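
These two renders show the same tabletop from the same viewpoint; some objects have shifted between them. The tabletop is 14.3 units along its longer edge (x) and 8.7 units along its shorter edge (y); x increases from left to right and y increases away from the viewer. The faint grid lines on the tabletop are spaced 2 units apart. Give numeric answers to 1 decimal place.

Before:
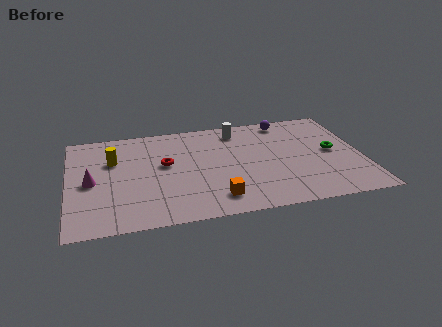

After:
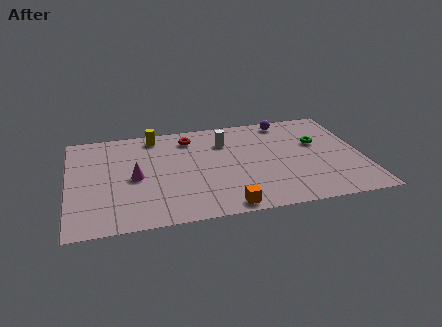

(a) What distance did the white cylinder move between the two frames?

1.1

The white cylinder moved from about (8.4, 7.3) to (7.7, 6.4), a distance of √(0.7² + 0.9²) ≈ 1.1.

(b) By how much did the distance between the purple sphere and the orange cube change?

+0.5

They were about 7.2 units apart before and 7.7 after — 0.5 units further apart.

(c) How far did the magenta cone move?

2.1

From (1.1, 4.1) to (3.2, 4.1), the magenta cone covered √(2.1² + 0.0²) ≈ 2.1 units.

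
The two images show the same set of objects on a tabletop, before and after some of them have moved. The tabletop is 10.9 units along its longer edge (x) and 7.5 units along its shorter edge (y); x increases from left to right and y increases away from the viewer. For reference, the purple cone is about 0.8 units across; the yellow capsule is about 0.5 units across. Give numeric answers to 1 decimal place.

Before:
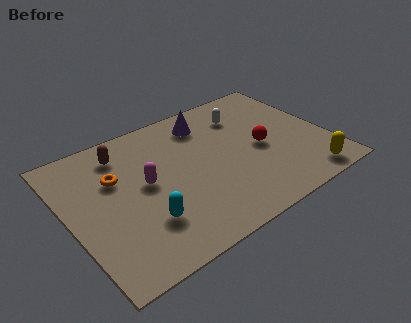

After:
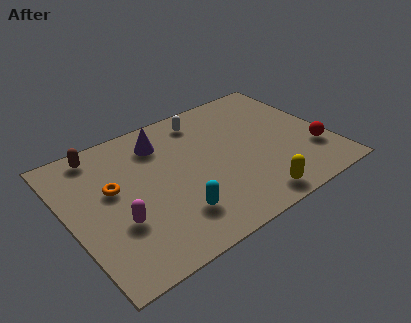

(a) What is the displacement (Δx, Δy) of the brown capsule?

(-0.9, 0.5)

The brown capsule was at about (2.6, 6.1) and moved to about (1.7, 6.6).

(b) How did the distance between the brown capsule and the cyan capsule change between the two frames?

+1.3

Before: roughly 4.0 units apart; after: 5.3. That's 1.3 units further apart.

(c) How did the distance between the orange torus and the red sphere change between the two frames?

+2.3

Before: roughly 6.2 units apart; after: 8.5. That's 2.3 units further apart.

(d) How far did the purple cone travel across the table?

2.0

From (6.2, 6.1) to (4.2, 5.9), the purple cone covered √(2.0² + 0.2²) ≈ 2.0 units.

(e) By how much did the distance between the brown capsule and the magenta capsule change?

+1.8

The distance was about 2.2 in the first image and 4.0 in the second, so they moved 1.8 units further apart.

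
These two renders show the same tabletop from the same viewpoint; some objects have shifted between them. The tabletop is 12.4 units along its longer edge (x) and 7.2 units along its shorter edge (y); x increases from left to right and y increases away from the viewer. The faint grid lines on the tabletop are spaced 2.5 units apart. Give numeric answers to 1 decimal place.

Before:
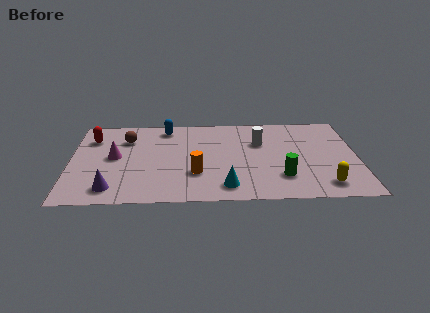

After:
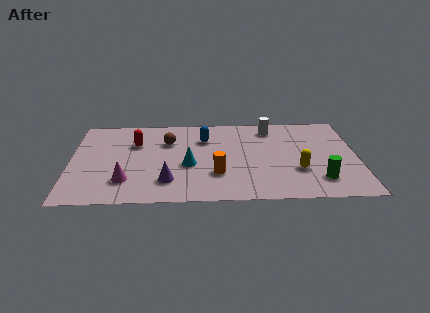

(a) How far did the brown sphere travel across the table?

1.8

The brown sphere was near (2.4, 5.3) before and (4.2, 5.0) after, so it travelled √(1.8² + 0.3²) ≈ 1.8 units.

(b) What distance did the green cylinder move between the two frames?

1.6

From (9.1, 1.9) to (10.7, 1.6), the green cylinder covered √(1.6² + 0.3²) ≈ 1.6 units.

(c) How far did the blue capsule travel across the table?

2.0

From (4.1, 6.2) to (5.8, 5.2), the blue capsule covered √(1.7² + 1.0²) ≈ 2.0 units.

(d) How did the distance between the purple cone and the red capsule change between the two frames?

-0.8

Before: roughly 4.3 units apart; after: 3.5. That's 0.8 units closer together.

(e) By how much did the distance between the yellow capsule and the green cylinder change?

-0.7

The distance was about 1.9 in the first image and 1.2 in the second, so they moved 0.7 units closer together.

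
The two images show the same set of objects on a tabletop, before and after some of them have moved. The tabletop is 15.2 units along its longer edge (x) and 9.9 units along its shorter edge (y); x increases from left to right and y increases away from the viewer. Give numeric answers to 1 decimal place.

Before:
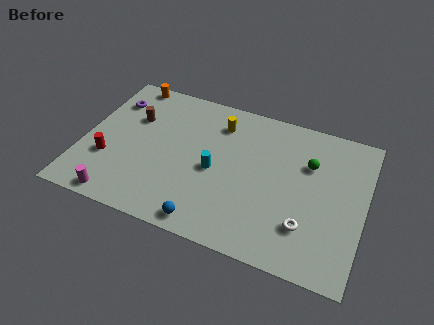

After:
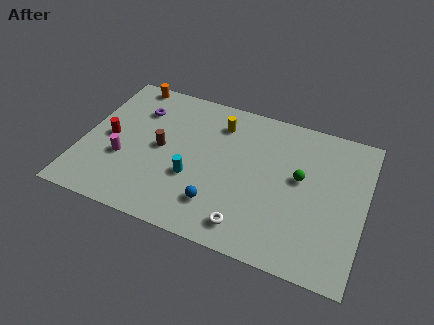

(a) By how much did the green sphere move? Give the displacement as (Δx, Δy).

(-0.4, -1.1)

The green sphere started near (12.1, 6.7) and ended near (11.7, 5.6).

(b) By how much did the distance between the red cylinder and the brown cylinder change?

-0.6

They were about 3.4 units apart before and 2.8 after — 0.6 units closer together.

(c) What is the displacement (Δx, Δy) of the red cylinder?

(-0.1, 1.5)

The red cylinder started near (1.5, 3.3) and ended near (1.4, 4.8).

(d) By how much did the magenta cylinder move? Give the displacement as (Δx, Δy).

(-0.1, 2.7)

The magenta cylinder was at about (2.4, 0.9) and moved to about (2.3, 3.6).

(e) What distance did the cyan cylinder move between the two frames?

1.4

The cyan cylinder moved from about (7.2, 4.5) to (6.1, 3.6), a distance of √(1.1² + 0.9²) ≈ 1.4.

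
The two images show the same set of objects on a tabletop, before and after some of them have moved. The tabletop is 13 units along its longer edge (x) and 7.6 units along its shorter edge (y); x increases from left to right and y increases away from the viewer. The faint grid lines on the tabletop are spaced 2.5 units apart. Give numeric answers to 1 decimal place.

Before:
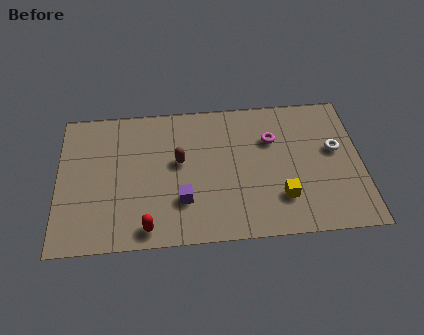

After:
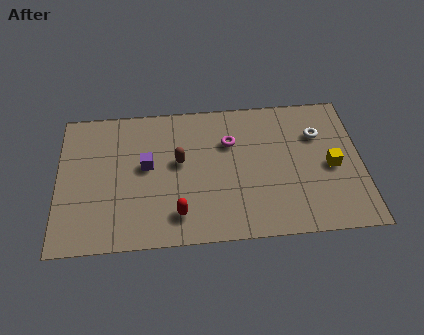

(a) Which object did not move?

the brown capsule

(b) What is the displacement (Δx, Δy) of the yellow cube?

(2.2, 1.5)

From the two frames, the yellow cube sits at roughly (9.5, 2.0) before and (11.7, 3.5) after.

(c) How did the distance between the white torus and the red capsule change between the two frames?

-1.6

Before: roughly 8.8 units apart; after: 7.2. That's 1.6 units closer together.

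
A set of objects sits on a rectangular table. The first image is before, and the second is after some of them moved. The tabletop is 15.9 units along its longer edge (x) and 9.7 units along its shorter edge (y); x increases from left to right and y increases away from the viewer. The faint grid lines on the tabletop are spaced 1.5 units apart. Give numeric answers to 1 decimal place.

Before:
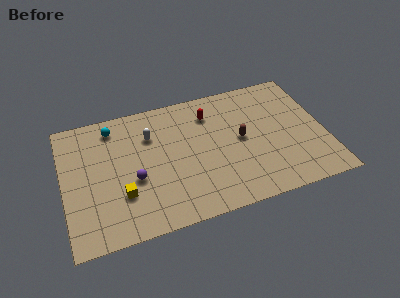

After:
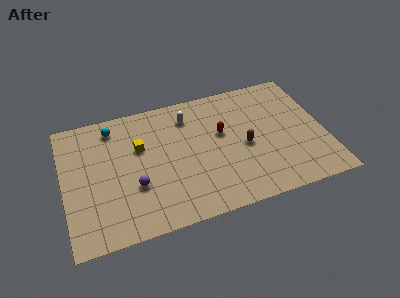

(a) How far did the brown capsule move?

0.6

From (10.8, 5.0) to (11.0, 4.4), the brown capsule covered √(0.2² + 0.6²) ≈ 0.6 units.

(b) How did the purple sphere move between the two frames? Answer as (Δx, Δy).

(0.0, -0.5)

From the two frames, the purple sphere sits at roughly (4.2, 3.9) before and (4.2, 3.4) after.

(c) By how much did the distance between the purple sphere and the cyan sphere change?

+0.5

Before: roughly 4.4 units apart; after: 4.9. That's 0.5 units further apart.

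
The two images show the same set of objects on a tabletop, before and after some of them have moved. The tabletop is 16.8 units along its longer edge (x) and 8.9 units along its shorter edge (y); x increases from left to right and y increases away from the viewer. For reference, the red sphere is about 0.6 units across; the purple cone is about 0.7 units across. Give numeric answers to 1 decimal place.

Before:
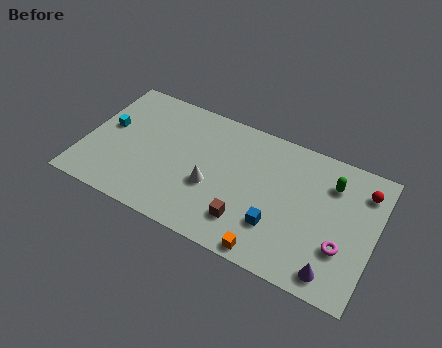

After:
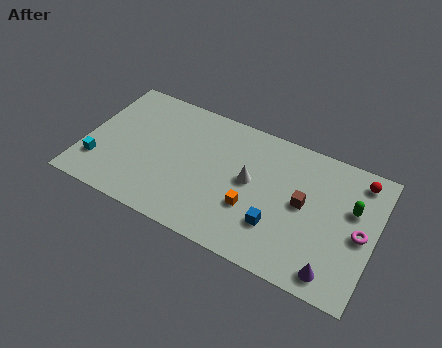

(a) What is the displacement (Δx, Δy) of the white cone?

(2.1, 1.3)

The white cone started near (7.5, 3.5) and ended near (9.6, 4.8).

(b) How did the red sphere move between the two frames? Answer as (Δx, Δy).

(-0.3, 0.6)

The red sphere started near (15.9, 7.0) and ended near (15.6, 7.6).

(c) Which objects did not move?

the purple cone and the blue cube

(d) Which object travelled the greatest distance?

the brown cube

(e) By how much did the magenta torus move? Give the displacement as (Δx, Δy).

(0.9, 1.3)

The magenta torus was at about (15.1, 2.9) and moved to about (16.0, 4.2).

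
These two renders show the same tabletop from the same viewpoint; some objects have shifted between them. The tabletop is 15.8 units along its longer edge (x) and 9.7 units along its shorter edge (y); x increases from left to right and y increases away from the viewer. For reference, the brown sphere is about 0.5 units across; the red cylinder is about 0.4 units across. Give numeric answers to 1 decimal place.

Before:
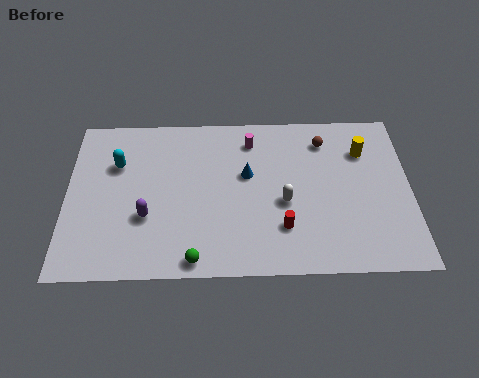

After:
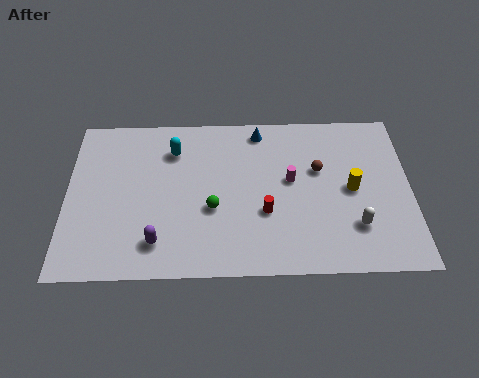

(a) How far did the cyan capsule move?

2.7

The cyan capsule was near (2.3, 6.6) before and (4.9, 7.4) after, so it travelled √(2.6² + 0.8²) ≈ 2.7 units.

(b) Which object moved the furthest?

the white capsule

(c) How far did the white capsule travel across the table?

3.5

From (10.0, 4.1) to (13.2, 2.6), the white capsule covered √(3.2² + 1.5²) ≈ 3.5 units.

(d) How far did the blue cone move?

2.8

From (8.3, 5.8) to (8.9, 8.5), the blue cone covered √(0.6² + 2.7²) ≈ 2.8 units.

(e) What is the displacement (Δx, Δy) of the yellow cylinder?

(-0.6, -2.3)

The yellow cylinder was at about (13.7, 7.1) and moved to about (13.1, 4.8).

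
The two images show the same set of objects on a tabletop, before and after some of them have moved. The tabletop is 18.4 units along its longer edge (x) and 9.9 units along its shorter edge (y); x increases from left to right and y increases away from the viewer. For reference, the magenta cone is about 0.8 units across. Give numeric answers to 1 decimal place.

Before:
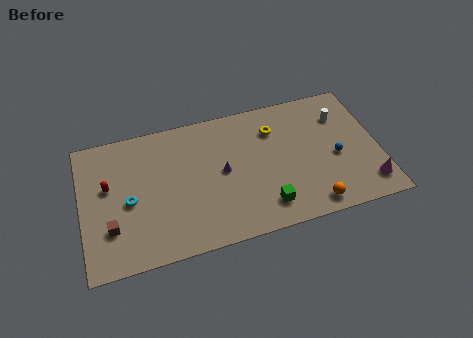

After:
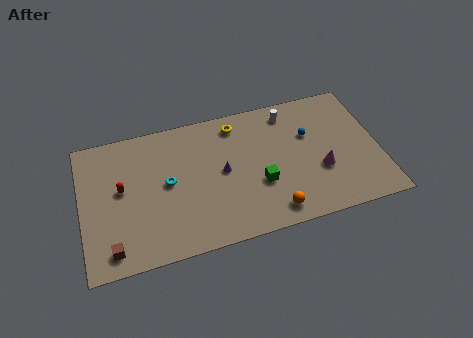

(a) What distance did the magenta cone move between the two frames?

3.3

From (17.5, 1.8) to (14.7, 3.6), the magenta cone covered √(2.8² + 1.8²) ≈ 3.3 units.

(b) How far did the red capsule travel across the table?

0.9

From (1.7, 5.9) to (2.5, 5.5), the red capsule covered √(0.8² + 0.4²) ≈ 0.9 units.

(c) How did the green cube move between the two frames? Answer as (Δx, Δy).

(-0.2, 1.7)

The green cube was at about (11.1, 1.9) and moved to about (10.9, 3.6).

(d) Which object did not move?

the purple cone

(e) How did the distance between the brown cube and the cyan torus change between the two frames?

+3.2

The distance was about 2.0 in the first image and 5.2 in the second, so they moved 3.2 units further apart.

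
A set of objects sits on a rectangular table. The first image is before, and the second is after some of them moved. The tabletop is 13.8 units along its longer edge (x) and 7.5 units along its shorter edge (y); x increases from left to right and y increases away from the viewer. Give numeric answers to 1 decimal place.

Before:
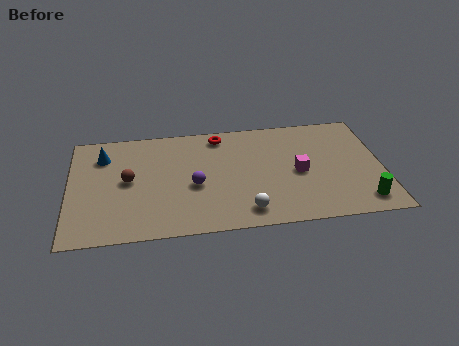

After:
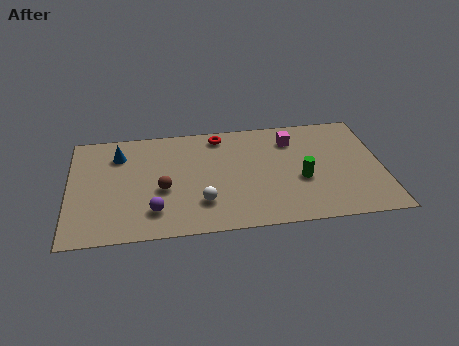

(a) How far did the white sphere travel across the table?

2.1

The white sphere moved from about (7.7, 1.2) to (5.8, 2.0), a distance of √(1.9² + 0.8²) ≈ 2.1.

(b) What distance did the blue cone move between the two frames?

0.7

The blue cone moved from about (1.5, 5.7) to (2.2, 5.7), a distance of √(0.7² + 0.0²) ≈ 0.7.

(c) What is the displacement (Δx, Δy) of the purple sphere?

(-1.8, -1.5)

The purple sphere was at about (5.5, 3.2) and moved to about (3.7, 1.7).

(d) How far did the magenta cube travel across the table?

2.3

The magenta cube was near (10.1, 3.5) before and (9.9, 5.8) after, so it travelled √(0.2² + 2.3²) ≈ 2.3 units.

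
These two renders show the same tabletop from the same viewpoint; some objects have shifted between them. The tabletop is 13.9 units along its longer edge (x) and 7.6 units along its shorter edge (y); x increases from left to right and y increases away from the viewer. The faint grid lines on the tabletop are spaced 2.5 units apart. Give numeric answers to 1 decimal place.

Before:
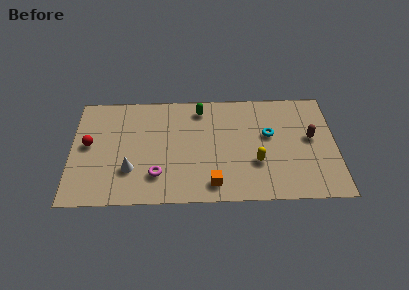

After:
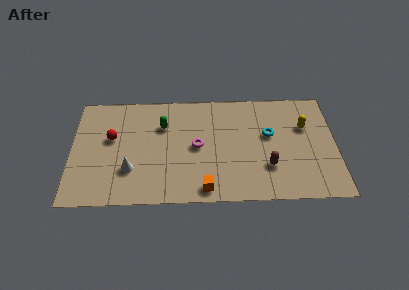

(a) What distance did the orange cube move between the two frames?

0.5

The orange cube was near (7.4, 1.2) before and (7.0, 0.9) after, so it travelled √(0.4² + 0.3²) ≈ 0.5 units.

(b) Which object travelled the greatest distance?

the yellow capsule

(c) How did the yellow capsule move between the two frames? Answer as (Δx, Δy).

(2.6, 2.4)

The yellow capsule started near (9.7, 2.6) and ended near (12.3, 5.0).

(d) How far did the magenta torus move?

2.8

The magenta torus moved from about (4.5, 1.9) to (6.6, 3.8), a distance of √(2.1² + 1.9²) ≈ 2.8.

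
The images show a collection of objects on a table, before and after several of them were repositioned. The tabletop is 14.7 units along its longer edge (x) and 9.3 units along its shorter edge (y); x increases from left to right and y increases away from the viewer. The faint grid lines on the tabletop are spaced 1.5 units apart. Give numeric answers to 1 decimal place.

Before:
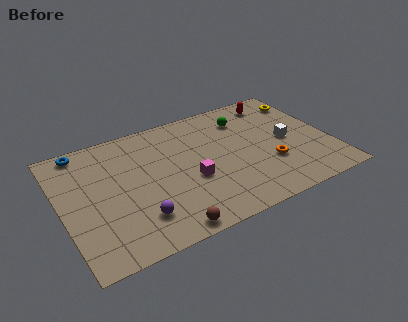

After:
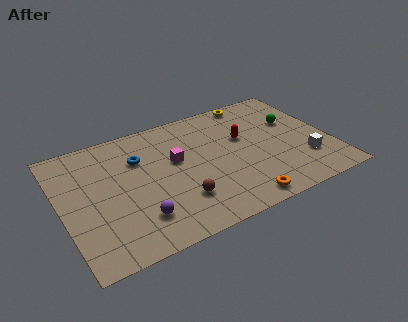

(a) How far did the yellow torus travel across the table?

3.0

The yellow torus was near (13.9, 7.4) before and (11.1, 8.5) after, so it travelled √(2.8² + 1.1²) ≈ 3.0 units.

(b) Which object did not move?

the purple sphere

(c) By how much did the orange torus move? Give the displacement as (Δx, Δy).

(-2.0, -2.1)

The orange torus was at about (11.2, 3.1) and moved to about (9.2, 1.0).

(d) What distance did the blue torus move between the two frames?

3.5

From (1.5, 8.4) to (4.4, 6.5), the blue torus covered √(2.9² + 1.9²) ≈ 3.5 units.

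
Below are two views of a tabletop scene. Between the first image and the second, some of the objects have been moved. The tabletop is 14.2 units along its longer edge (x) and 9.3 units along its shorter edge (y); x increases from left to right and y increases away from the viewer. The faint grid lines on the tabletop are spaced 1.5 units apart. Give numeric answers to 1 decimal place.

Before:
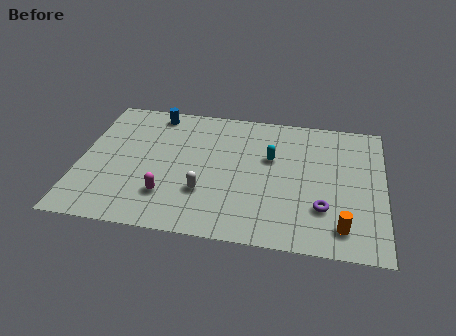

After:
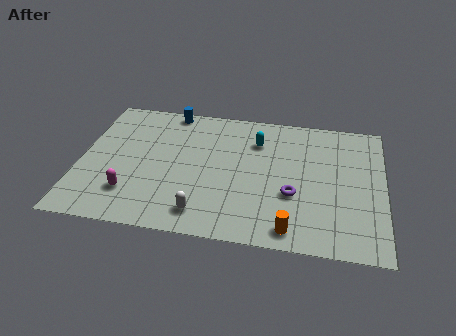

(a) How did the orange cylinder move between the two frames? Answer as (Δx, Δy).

(-2.3, -0.5)

The orange cylinder was at about (12.3, 1.6) and moved to about (10.0, 1.1).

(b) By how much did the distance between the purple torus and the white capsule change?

-1.0

The distance was about 5.5 in the first image and 4.5 in the second, so they moved 1.0 units closer together.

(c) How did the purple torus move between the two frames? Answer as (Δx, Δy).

(-1.4, 0.7)

The purple torus started near (11.4, 2.7) and ended near (10.0, 3.4).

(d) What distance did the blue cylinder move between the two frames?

0.8

The blue cylinder was near (3.3, 8.2) before and (4.0, 8.5) after, so it travelled √(0.7² + 0.3²) ≈ 0.8 units.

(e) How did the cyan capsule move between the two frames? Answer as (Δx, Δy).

(-0.7, 1.1)

From the two frames, the cyan capsule sits at roughly (8.9, 5.8) before and (8.2, 6.9) after.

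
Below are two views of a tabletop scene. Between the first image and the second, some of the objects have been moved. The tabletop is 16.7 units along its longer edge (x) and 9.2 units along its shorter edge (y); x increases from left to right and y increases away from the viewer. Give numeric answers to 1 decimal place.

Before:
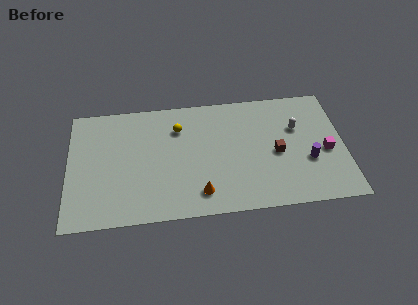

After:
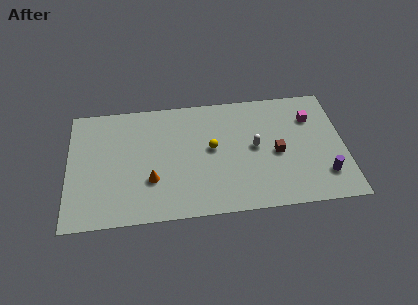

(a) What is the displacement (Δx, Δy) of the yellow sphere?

(2.0, -1.8)

From the two frames, the yellow sphere sits at roughly (6.7, 6.8) before and (8.7, 5.0) after.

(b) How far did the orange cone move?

3.2

The orange cone was near (7.9, 1.7) before and (5.0, 3.0) after, so it travelled √(2.9² + 1.3²) ≈ 3.2 units.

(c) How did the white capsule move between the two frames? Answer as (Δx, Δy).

(-2.6, -1.2)

From the two frames, the white capsule sits at roughly (13.9, 6.0) before and (11.3, 4.8) after.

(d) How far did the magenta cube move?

2.8

The magenta cube moved from about (15.6, 4.0) to (14.8, 6.7), a distance of √(0.8² + 2.7²) ≈ 2.8.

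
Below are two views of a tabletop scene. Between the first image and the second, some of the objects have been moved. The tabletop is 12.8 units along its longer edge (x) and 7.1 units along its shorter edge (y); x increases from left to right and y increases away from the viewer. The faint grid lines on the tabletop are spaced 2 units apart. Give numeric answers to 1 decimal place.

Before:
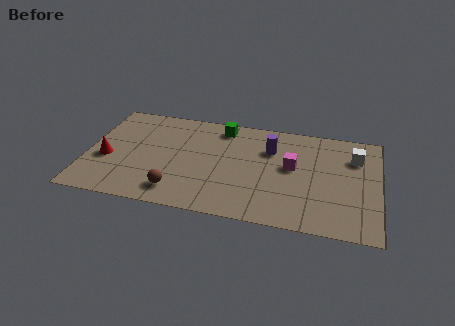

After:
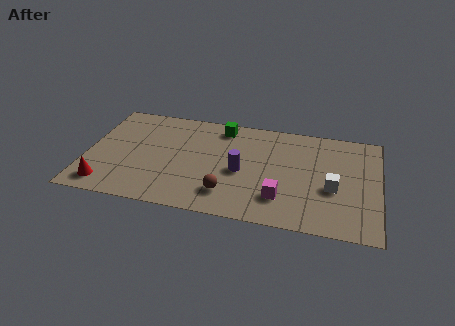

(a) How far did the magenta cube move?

2.2

The magenta cube was near (9.0, 4.0) before and (8.6, 1.8) after, so it travelled √(0.4² + 2.2²) ≈ 2.2 units.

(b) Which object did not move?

the green cube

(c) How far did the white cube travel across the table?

2.5

The white cube moved from about (11.7, 5.2) to (10.8, 2.9), a distance of √(0.9² + 2.3²) ≈ 2.5.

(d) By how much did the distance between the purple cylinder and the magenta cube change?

+0.9

Before: roughly 1.4 units apart; after: 2.3. That's 0.9 units further apart.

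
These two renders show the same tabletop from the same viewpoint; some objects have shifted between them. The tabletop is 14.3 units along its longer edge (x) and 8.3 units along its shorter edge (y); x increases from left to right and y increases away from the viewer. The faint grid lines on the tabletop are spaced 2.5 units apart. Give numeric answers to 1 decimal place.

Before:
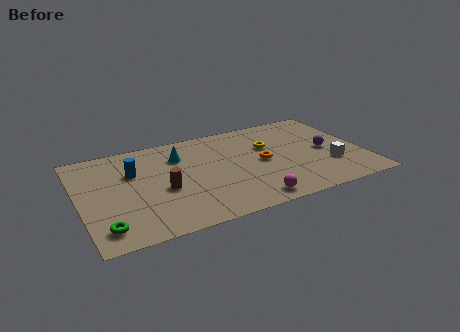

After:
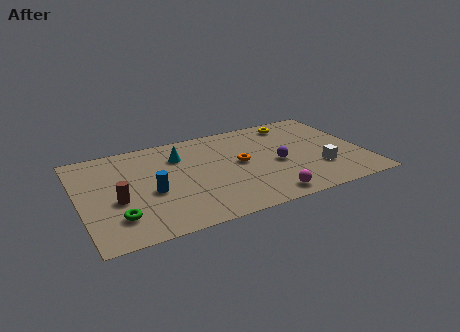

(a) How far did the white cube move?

0.6

From (12.5, 2.6) to (11.9, 2.5), the white cube covered √(0.6² + 0.1²) ≈ 0.6 units.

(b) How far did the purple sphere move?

2.6

The purple sphere was near (12.5, 4.0) before and (9.9, 3.7) after, so it travelled √(2.6² + 0.3²) ≈ 2.6 units.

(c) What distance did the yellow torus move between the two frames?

2.3

From (9.7, 5.4) to (11.2, 7.1), the yellow torus covered √(1.5² + 1.7²) ≈ 2.3 units.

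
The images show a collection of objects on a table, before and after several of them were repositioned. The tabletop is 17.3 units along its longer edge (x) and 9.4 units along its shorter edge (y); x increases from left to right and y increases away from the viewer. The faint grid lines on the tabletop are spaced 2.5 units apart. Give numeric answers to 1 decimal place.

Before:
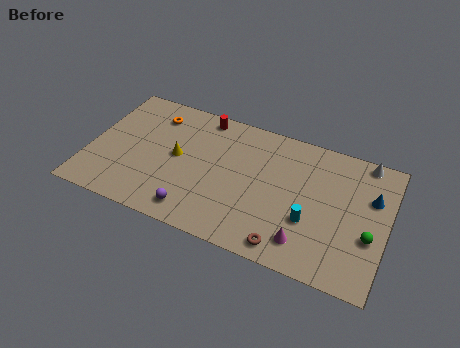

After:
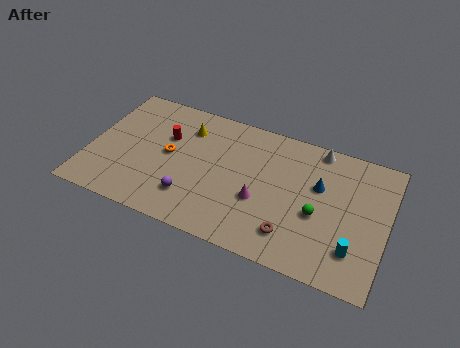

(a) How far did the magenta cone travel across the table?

3.3

The magenta cone moved from about (12.9, 1.8) to (10.1, 3.6), a distance of √(2.8² + 1.8²) ≈ 3.3.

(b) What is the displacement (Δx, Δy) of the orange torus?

(1.2, -2.6)

From the two frames, the orange torus sits at roughly (3.4, 7.5) before and (4.6, 4.9) after.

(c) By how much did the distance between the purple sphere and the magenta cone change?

-2.3

Before: roughly 6.4 units apart; after: 4.1. That's 2.3 units closer together.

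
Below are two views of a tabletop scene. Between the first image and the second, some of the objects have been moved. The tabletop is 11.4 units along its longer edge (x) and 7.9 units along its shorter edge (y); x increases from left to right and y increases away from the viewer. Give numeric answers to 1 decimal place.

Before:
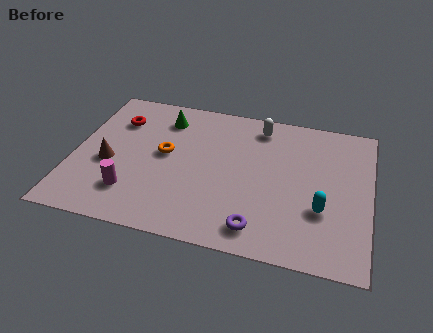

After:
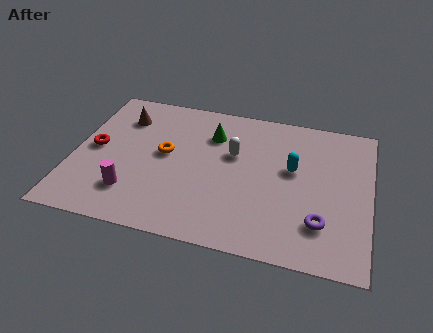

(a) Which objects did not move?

the magenta cylinder and the orange torus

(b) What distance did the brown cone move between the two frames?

2.7

From (1.4, 3.3) to (1.7, 6.0), the brown cone covered √(0.3² + 2.7²) ≈ 2.7 units.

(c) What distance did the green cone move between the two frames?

2.0

From (3.3, 6.3) to (5.2, 5.8), the green cone covered √(1.9² + 0.5²) ≈ 2.0 units.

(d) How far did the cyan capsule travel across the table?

2.2

From (9.6, 2.7) to (8.4, 4.6), the cyan capsule covered √(1.2² + 1.9²) ≈ 2.2 units.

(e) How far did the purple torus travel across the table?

2.4

From (7.3, 1.2) to (9.6, 2.0), the purple torus covered √(2.3² + 0.8²) ≈ 2.4 units.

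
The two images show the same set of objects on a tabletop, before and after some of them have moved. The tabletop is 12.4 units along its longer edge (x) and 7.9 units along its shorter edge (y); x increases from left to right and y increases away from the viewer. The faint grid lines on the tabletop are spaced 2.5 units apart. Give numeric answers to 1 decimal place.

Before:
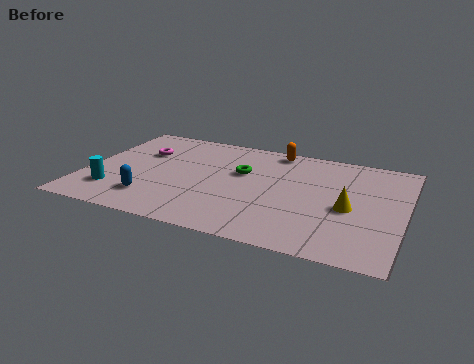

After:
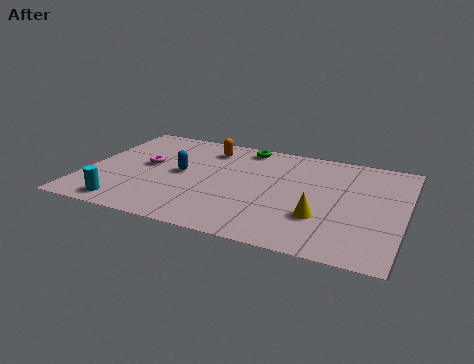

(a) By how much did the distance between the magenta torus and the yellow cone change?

-1.3

The distance was about 8.5 in the first image and 7.2 in the second, so they moved 1.3 units closer together.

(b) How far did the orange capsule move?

2.7

The orange capsule moved from about (7.1, 7.1) to (4.5, 6.4), a distance of √(2.6² + 0.7²) ≈ 2.7.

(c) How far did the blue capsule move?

2.5

The blue capsule moved from about (2.8, 1.8) to (3.7, 4.1), a distance of √(0.9² + 2.3²) ≈ 2.5.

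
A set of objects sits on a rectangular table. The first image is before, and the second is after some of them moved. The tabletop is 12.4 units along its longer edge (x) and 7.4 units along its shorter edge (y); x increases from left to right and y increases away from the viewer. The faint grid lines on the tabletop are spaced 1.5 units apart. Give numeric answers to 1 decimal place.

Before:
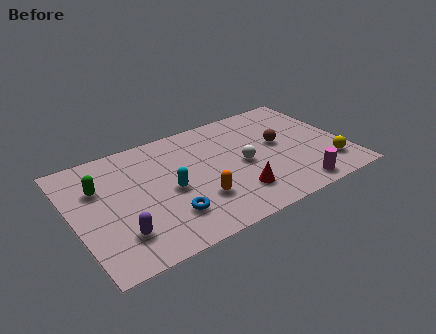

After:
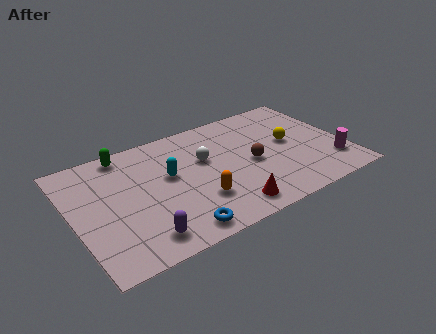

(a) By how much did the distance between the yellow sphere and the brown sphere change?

-1.1

They were about 3.1 units apart before and 2.0 after — 1.1 units closer together.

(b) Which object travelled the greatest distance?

the yellow sphere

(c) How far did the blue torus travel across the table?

1.0

The blue torus was near (4.0, 1.9) before and (4.2, 0.9) after, so it travelled √(0.2² + 1.0²) ≈ 1.0 units.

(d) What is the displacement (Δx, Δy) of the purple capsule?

(0.9, -0.6)

The purple capsule started near (1.8, 1.8) and ended near (2.7, 1.2).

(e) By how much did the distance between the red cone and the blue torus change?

-0.7

Before: roughly 3.1 units apart; after: 2.4. That's 0.7 units closer together.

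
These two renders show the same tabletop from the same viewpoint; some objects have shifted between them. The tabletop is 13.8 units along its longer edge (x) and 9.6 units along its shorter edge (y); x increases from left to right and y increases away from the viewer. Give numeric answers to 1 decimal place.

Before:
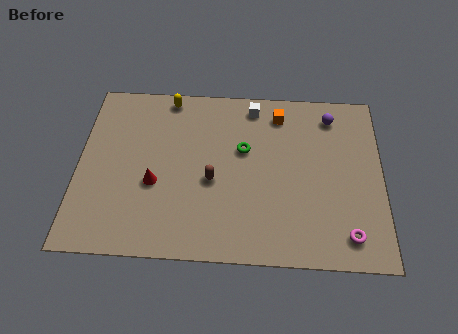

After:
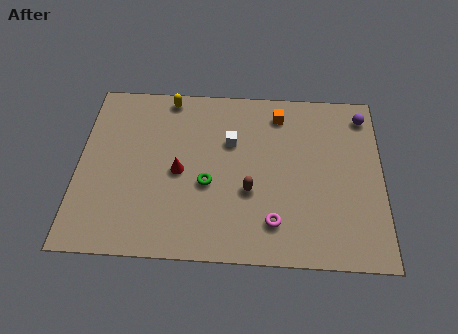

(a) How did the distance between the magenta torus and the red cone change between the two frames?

-4.0

They were about 9.0 units apart before and 5.0 after — 4.0 units closer together.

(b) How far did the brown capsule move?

1.8

From (6.1, 4.1) to (7.8, 3.6), the brown capsule covered √(1.7² + 0.5²) ≈ 1.8 units.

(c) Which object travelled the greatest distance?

the magenta torus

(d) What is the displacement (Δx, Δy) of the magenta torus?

(-3.3, 0.5)

The magenta torus started near (12.2, 1.5) and ended near (8.9, 2.0).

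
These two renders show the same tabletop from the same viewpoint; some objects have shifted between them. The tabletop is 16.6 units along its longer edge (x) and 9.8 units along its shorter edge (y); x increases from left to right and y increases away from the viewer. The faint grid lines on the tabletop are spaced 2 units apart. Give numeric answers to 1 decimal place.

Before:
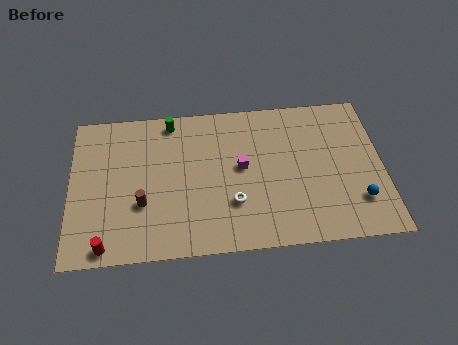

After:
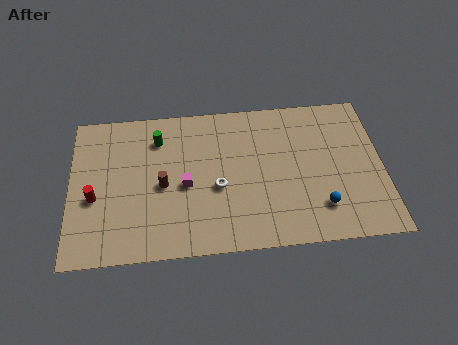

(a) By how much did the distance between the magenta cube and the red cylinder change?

-3.6

The distance was about 8.4 in the first image and 4.8 in the second, so they moved 3.6 units closer together.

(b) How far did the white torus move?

1.4

From (8.6, 3.0) to (7.8, 4.1), the white torus covered √(0.8² + 1.1²) ≈ 1.4 units.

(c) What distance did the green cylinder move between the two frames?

1.3

From (5.4, 8.7) to (4.7, 7.6), the green cylinder covered √(0.7² + 1.1²) ≈ 1.3 units.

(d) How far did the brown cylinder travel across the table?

1.6

The brown cylinder moved from about (3.8, 3.4) to (4.9, 4.5), a distance of √(1.1² + 1.1²) ≈ 1.6.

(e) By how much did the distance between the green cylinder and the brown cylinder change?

-2.4

The distance was about 5.5 in the first image and 3.1 in the second, so they moved 2.4 units closer together.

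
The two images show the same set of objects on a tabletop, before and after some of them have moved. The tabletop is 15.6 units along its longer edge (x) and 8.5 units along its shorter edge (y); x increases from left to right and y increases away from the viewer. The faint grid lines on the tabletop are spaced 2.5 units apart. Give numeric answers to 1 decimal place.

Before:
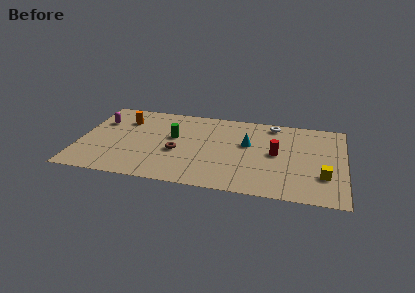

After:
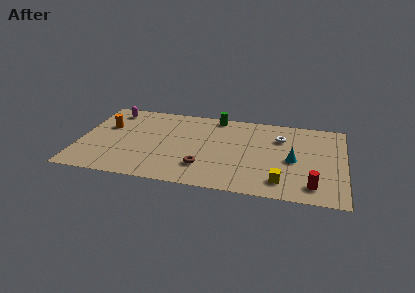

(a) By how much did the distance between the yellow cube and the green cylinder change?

-1.9

They were about 9.2 units apart before and 7.3 after — 1.9 units closer together.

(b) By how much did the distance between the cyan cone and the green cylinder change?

+1.6

Before: roughly 4.4 units apart; after: 6.0. That's 1.6 units further apart.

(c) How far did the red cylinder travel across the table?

3.6

From (11.6, 4.4) to (13.8, 1.5), the red cylinder covered √(2.2² + 2.9²) ≈ 3.6 units.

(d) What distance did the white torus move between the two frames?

1.5

From (11.3, 7.5) to (11.8, 6.1), the white torus covered √(0.5² + 1.4²) ≈ 1.5 units.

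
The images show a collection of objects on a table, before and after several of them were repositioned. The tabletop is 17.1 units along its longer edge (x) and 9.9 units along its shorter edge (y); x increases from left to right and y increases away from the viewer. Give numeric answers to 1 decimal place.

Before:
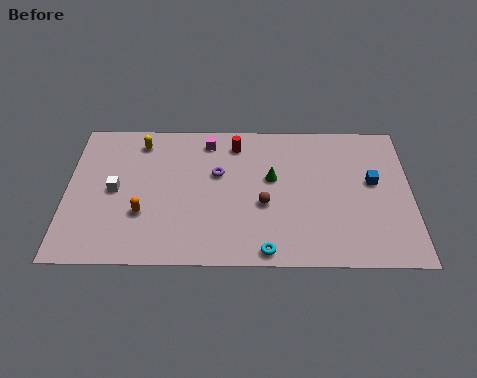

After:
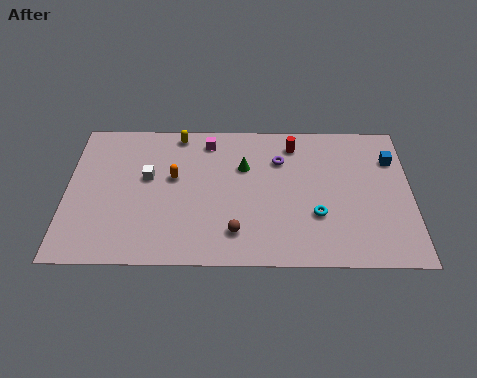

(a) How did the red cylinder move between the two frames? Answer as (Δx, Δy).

(2.9, 0.0)

The red cylinder was at about (8.4, 8.2) and moved to about (11.3, 8.2).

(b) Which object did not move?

the magenta cube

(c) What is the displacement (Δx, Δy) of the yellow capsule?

(1.9, 0.6)

From the two frames, the yellow capsule sits at roughly (3.6, 8.3) before and (5.5, 8.9) after.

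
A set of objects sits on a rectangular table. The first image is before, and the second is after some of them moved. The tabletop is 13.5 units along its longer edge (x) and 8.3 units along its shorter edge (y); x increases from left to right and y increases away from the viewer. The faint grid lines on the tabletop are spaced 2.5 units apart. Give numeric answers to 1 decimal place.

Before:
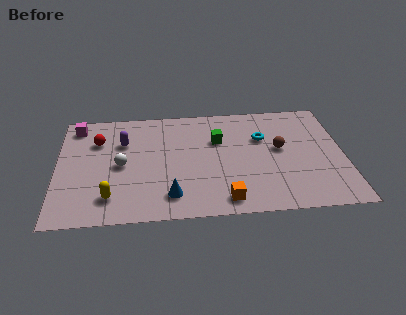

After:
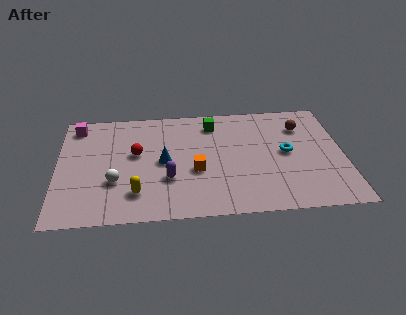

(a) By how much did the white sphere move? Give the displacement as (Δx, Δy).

(-0.3, -1.2)

The white sphere was at about (3.0, 4.0) and moved to about (2.7, 2.8).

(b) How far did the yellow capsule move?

1.2

The yellow capsule was near (2.5, 1.7) before and (3.7, 1.9) after, so it travelled √(1.2² + 0.2²) ≈ 1.2 units.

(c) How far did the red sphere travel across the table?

2.1

The red sphere moved from about (1.9, 5.9) to (3.7, 4.8), a distance of √(1.8² + 1.1²) ≈ 2.1.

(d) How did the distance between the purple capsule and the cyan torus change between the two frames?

-0.8

They were about 6.6 units apart before and 5.8 after — 0.8 units closer together.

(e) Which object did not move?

the magenta cube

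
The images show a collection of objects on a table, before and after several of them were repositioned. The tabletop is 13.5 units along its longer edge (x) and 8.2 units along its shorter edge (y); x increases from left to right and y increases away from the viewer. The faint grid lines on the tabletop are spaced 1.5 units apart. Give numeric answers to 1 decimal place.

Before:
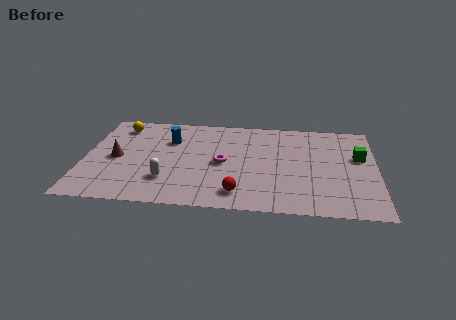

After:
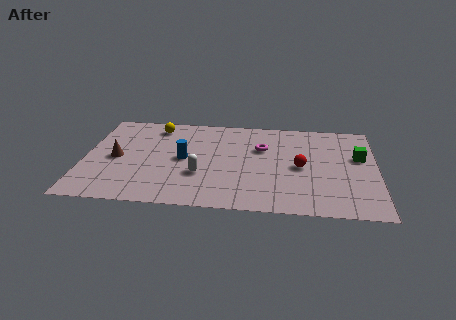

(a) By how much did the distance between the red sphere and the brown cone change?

+2.3

They were about 6.2 units apart before and 8.5 after — 2.3 units further apart.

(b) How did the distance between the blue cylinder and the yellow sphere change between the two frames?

+0.5

The distance was about 2.6 in the first image and 3.1 in the second, so they moved 0.5 units further apart.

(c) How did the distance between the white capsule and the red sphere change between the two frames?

+1.3

Before: roughly 3.4 units apart; after: 4.7. That's 1.3 units further apart.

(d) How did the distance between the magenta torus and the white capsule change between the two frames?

+0.8

The distance was about 3.0 in the first image and 3.8 in the second, so they moved 0.8 units further apart.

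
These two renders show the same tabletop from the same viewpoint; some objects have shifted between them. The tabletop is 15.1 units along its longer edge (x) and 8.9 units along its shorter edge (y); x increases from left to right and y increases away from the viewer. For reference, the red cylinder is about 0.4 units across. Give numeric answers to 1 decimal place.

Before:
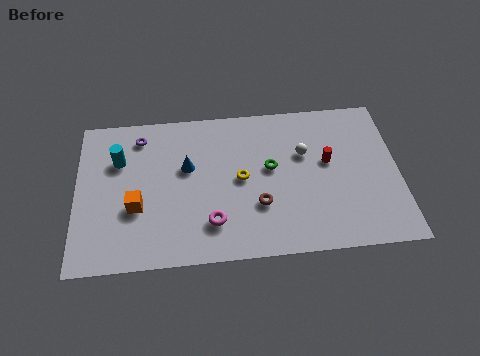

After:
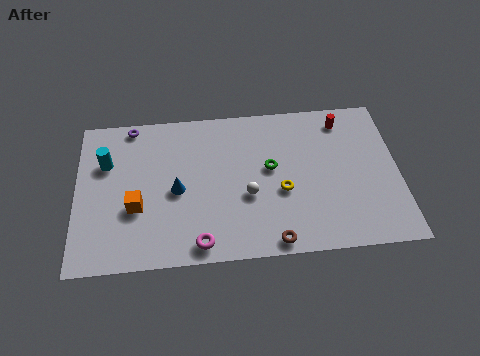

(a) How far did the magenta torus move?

1.3

The magenta torus moved from about (6.3, 2.1) to (5.7, 1.0), a distance of √(0.6² + 1.1²) ≈ 1.3.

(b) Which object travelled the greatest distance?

the white sphere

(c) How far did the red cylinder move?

2.5

The red cylinder was near (11.8, 5.1) before and (12.6, 7.5) after, so it travelled √(0.8² + 2.4²) ≈ 2.5 units.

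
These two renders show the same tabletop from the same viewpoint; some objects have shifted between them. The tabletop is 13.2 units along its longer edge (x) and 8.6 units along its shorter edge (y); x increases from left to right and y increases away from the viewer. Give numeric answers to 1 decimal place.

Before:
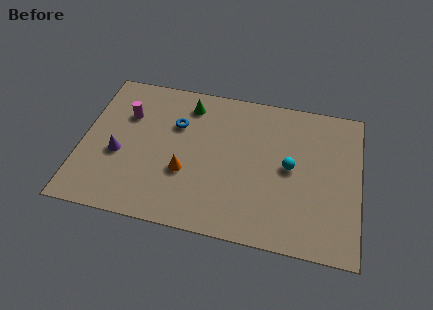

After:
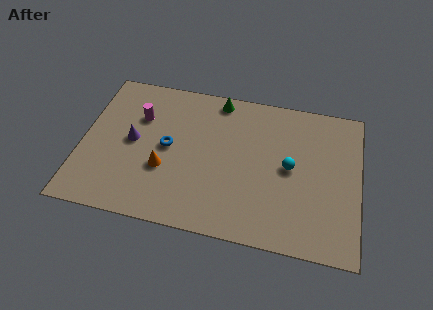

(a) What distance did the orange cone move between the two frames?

1.0

The orange cone was near (5.0, 3.1) before and (4.0, 3.1) after, so it travelled √(1.0² + 0.0²) ≈ 1.0 units.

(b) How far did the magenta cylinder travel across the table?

0.6

The magenta cylinder was near (2.0, 5.9) before and (2.6, 5.9) after, so it travelled √(0.6² + 0.0²) ≈ 0.6 units.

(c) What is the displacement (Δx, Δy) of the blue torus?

(-0.3, -1.4)

The blue torus was at about (4.4, 5.8) and moved to about (4.1, 4.4).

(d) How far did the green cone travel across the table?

1.5

The green cone was near (4.9, 7.1) before and (6.3, 7.7) after, so it travelled √(1.4² + 0.6²) ≈ 1.5 units.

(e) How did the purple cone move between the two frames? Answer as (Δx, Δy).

(0.6, 0.9)

From the two frames, the purple cone sits at roughly (1.8, 3.5) before and (2.4, 4.4) after.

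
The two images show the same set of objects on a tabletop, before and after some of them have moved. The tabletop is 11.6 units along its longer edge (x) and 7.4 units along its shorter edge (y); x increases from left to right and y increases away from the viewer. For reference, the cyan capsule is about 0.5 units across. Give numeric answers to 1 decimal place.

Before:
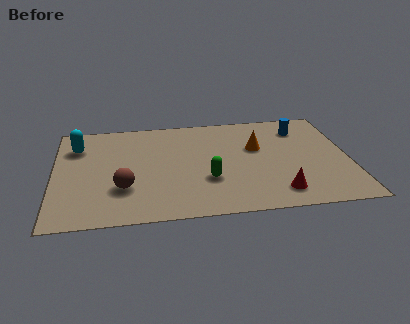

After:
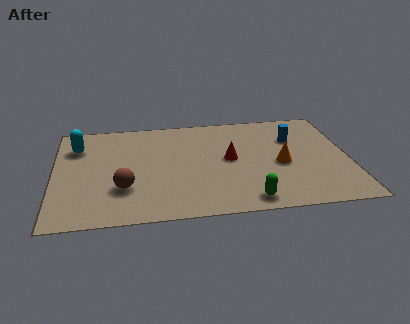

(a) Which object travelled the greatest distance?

the red cone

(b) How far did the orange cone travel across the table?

1.6

The orange cone moved from about (8.0, 4.6) to (8.9, 3.3), a distance of √(0.9² + 1.3²) ≈ 1.6.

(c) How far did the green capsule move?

2.2

From (6.0, 2.5) to (7.5, 0.9), the green capsule covered √(1.5² + 1.6²) ≈ 2.2 units.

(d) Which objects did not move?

the brown sphere and the cyan capsule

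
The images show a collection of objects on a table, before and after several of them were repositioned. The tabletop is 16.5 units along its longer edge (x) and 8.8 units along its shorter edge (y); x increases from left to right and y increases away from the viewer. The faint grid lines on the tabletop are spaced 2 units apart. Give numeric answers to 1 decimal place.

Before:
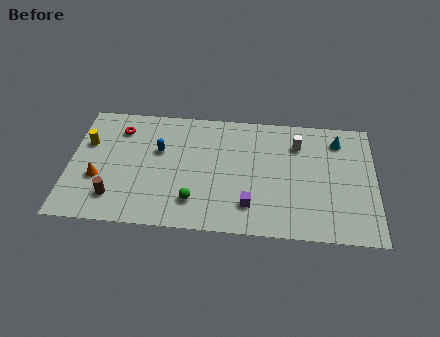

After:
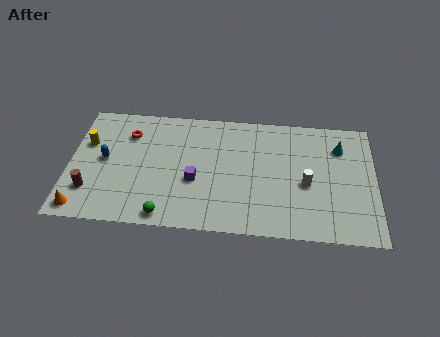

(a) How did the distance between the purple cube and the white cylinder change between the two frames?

+0.8

They were about 5.2 units apart before and 6.0 after — 0.8 units further apart.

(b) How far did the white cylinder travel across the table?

2.8

The white cylinder moved from about (12.3, 6.6) to (12.8, 3.8), a distance of √(0.5² + 2.8²) ≈ 2.8.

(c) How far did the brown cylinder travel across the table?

1.4

The brown cylinder moved from about (2.5, 1.9) to (1.2, 2.3), a distance of √(1.3² + 0.4²) ≈ 1.4.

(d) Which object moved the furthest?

the purple cube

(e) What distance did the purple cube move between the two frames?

3.4

From (9.8, 2.0) to (6.8, 3.5), the purple cube covered √(3.0² + 1.5²) ≈ 3.4 units.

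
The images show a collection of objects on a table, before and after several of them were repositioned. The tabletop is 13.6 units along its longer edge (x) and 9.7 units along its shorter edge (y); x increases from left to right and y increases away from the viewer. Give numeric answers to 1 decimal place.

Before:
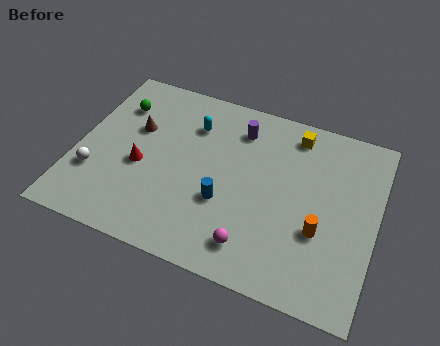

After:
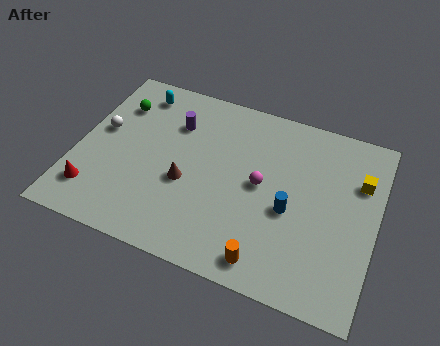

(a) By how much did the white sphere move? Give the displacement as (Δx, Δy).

(0.0, 2.5)

From the two frames, the white sphere sits at roughly (1.0, 3.0) before and (1.0, 5.5) after.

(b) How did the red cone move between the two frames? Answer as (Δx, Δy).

(-1.9, -2.1)

The red cone was at about (3.0, 4.1) and moved to about (1.1, 2.0).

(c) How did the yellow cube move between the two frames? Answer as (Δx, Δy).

(3.1, -1.6)

The yellow cube started near (9.6, 8.3) and ended near (12.7, 6.7).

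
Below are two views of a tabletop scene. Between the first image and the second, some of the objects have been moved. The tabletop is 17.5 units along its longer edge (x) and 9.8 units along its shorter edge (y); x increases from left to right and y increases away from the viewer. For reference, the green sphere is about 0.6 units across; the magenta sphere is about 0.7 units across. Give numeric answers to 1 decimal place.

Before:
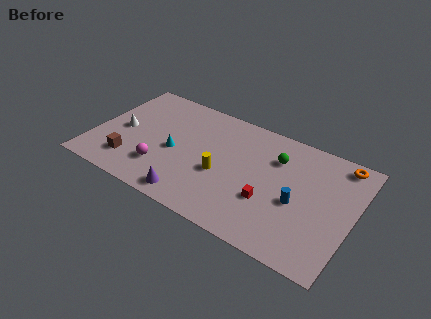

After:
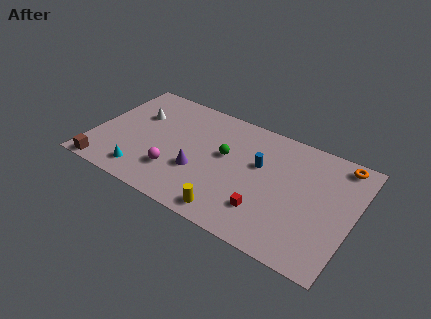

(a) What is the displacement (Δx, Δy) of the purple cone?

(0.1, 2.3)

The purple cone was at about (7.2, 1.2) and moved to about (7.3, 3.5).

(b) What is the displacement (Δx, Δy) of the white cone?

(0.8, 1.8)

The white cone was at about (1.8, 4.7) and moved to about (2.6, 6.5).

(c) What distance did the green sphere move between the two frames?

3.6

The green sphere moved from about (12.1, 7.1) to (8.8, 5.7), a distance of √(3.3² + 1.4²) ≈ 3.6.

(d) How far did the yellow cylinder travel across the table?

3.0

The yellow cylinder was near (8.8, 4.0) before and (9.9, 1.2) after, so it travelled √(1.1² + 2.8²) ≈ 3.0 units.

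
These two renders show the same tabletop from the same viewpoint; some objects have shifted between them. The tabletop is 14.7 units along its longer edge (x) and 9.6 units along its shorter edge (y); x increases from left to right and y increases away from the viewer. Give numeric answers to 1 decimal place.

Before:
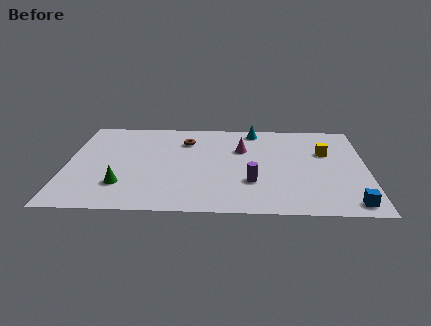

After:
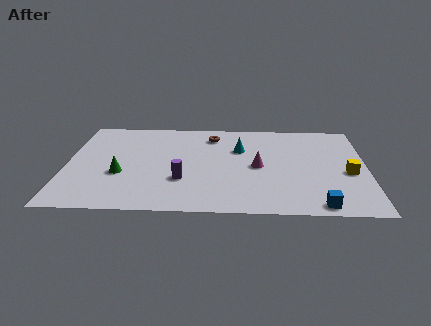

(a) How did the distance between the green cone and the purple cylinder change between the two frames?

-3.3

Before: roughly 6.3 units apart; after: 3.0. That's 3.3 units closer together.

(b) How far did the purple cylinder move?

3.4

The purple cylinder was near (9.1, 3.0) before and (5.7, 3.1) after, so it travelled √(3.4² + 0.1²) ≈ 3.4 units.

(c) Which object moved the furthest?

the purple cylinder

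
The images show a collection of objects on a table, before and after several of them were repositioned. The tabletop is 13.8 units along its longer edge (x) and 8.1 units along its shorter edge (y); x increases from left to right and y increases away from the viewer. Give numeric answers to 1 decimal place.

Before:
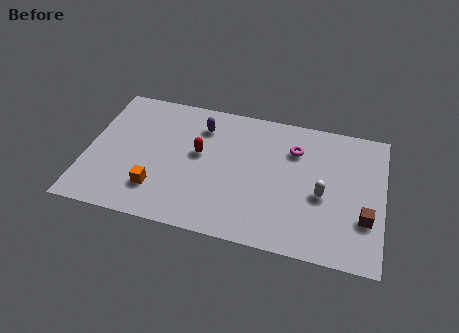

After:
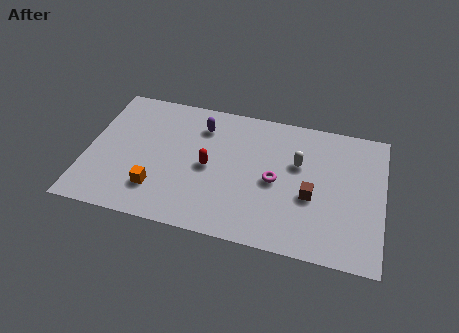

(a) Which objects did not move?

the purple capsule and the orange cube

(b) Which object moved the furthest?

the brown cube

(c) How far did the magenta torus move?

2.2

The magenta torus moved from about (9.6, 5.9) to (8.8, 3.8), a distance of √(0.8² + 2.1²) ≈ 2.2.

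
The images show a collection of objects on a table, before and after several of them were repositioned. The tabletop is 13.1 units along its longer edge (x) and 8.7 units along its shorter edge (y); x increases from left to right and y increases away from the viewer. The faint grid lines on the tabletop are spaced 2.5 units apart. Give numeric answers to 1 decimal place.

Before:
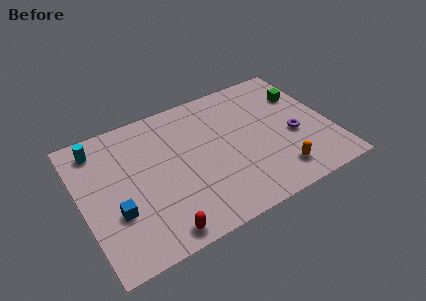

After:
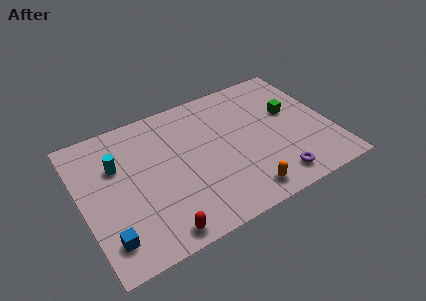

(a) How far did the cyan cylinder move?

1.7

From (1.2, 7.3) to (2.0, 5.8), the cyan cylinder covered √(0.8² + 1.5²) ≈ 1.7 units.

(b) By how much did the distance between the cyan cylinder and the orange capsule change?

-2.8

They were about 10.4 units apart before and 7.6 after — 2.8 units closer together.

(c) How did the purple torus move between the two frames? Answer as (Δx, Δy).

(-1.4, -2.3)

From the two frames, the purple torus sits at roughly (11.1, 3.6) before and (9.7, 1.3) after.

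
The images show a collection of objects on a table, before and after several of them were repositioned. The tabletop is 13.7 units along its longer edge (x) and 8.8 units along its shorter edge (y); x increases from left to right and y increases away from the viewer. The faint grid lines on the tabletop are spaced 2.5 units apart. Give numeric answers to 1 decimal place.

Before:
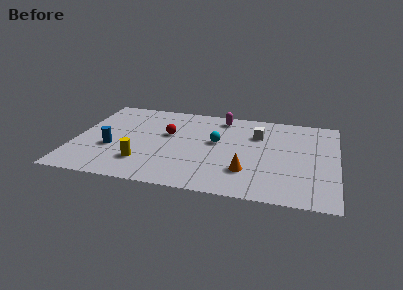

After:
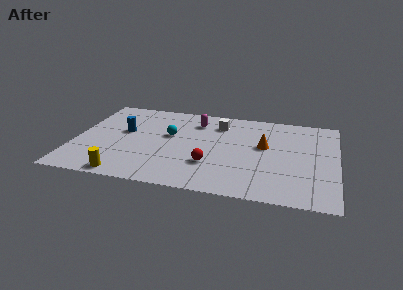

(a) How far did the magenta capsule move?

1.5

The magenta capsule moved from about (7.5, 7.6) to (6.2, 6.9), a distance of √(1.3² + 0.7²) ≈ 1.5.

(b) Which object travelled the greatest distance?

the red sphere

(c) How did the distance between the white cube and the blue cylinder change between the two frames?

-2.8

The distance was about 8.0 in the first image and 5.2 in the second, so they moved 2.8 units closer together.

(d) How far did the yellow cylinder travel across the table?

1.6

The yellow cylinder moved from about (3.7, 2.2) to (2.9, 0.8), a distance of √(0.8² + 1.4²) ≈ 1.6.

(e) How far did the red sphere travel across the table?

3.5

The red sphere was near (4.8, 5.3) before and (7.2, 2.7) after, so it travelled √(2.4² + 2.6²) ≈ 3.5 units.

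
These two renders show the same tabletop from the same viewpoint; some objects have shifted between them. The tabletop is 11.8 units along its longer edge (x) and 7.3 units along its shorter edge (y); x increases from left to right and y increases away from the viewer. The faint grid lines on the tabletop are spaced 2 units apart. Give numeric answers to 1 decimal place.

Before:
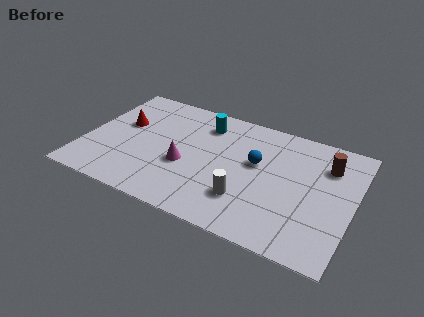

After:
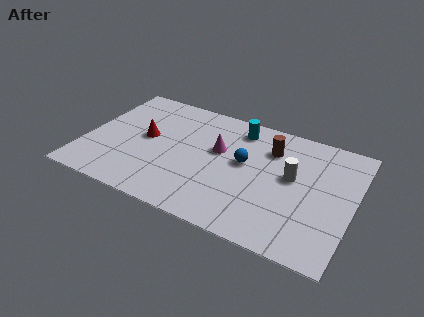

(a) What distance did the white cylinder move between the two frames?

2.8

The white cylinder moved from about (7.3, 2.0) to (9.1, 4.1), a distance of √(1.8² + 2.1²) ≈ 2.8.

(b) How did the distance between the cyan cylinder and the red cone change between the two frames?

+0.7

Before: roughly 3.8 units apart; after: 4.5. That's 0.7 units further apart.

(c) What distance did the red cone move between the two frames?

1.2

From (1.5, 4.4) to (2.6, 3.9), the red cone covered √(1.1² + 0.5²) ≈ 1.2 units.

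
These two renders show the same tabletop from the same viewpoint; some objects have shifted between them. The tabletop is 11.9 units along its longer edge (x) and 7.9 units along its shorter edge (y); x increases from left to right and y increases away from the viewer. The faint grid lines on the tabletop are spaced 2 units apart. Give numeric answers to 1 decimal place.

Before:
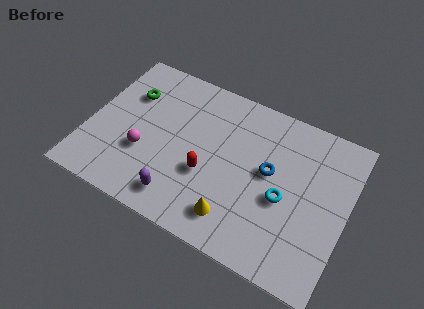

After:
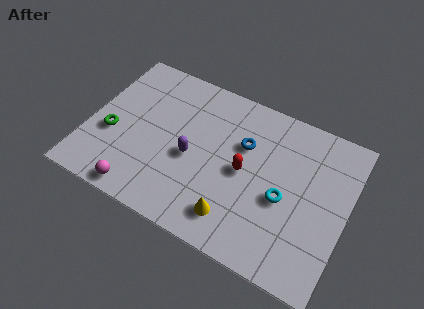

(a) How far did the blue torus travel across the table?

1.5

The blue torus was near (8.3, 4.4) before and (7.0, 5.2) after, so it travelled √(1.3² + 0.8²) ≈ 1.5 units.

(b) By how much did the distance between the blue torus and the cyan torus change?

+1.5

The distance was about 1.3 in the first image and 2.8 in the second, so they moved 1.5 units further apart.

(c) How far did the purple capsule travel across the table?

2.2

The purple capsule moved from about (4.6, 1.3) to (4.8, 3.5), a distance of √(0.2² + 2.2²) ≈ 2.2.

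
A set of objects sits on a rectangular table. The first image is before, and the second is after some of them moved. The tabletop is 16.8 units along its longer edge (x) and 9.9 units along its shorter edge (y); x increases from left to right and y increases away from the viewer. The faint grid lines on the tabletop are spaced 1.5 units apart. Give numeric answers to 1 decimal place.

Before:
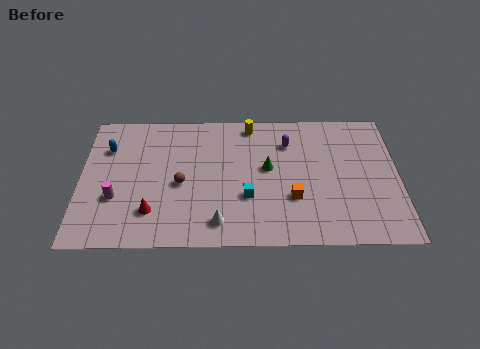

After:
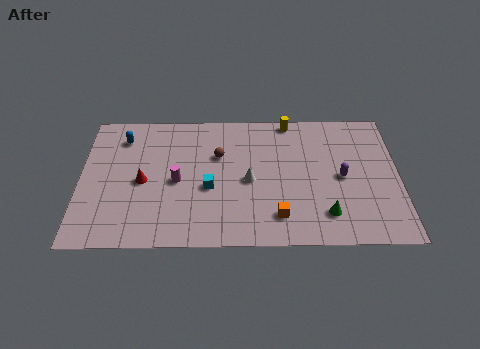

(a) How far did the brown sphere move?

2.9

The brown sphere was near (5.3, 4.4) before and (7.3, 6.5) after, so it travelled √(2.0² + 2.1²) ≈ 2.9 units.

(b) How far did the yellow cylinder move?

2.1

The yellow cylinder moved from about (9.0, 8.8) to (11.1, 9.1), a distance of √(2.1² + 0.3²) ≈ 2.1.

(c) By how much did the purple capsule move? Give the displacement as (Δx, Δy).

(2.8, -2.6)

From the two frames, the purple capsule sits at roughly (11.0, 7.4) before and (13.8, 4.8) after.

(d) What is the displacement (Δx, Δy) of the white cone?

(1.6, 3.0)

The white cone started near (7.3, 1.6) and ended near (8.9, 4.6).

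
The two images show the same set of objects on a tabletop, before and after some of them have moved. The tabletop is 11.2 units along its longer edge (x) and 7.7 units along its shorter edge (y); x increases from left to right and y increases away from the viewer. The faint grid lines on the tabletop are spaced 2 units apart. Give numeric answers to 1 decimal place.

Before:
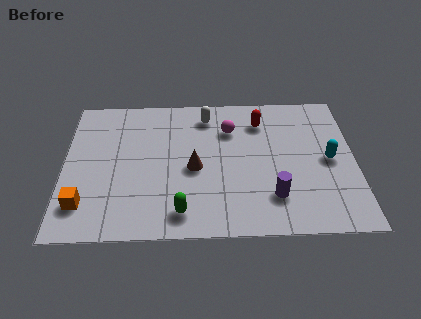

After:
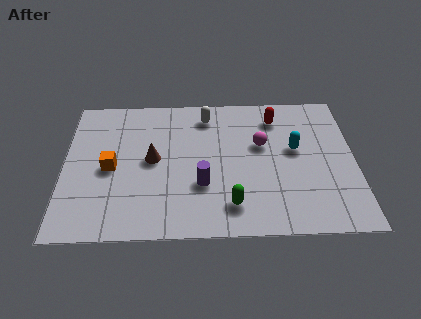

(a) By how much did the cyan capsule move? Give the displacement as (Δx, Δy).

(-1.3, 0.6)

The cyan capsule started near (10.2, 3.8) and ended near (8.9, 4.4).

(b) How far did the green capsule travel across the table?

1.9

The green capsule moved from about (4.5, 1.2) to (6.4, 1.5), a distance of √(1.9² + 0.3²) ≈ 1.9.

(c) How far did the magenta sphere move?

1.5

From (6.4, 5.6) to (7.6, 4.7), the magenta sphere covered √(1.2² + 0.9²) ≈ 1.5 units.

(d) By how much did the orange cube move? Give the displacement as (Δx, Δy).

(1.0, 1.9)

The orange cube was at about (0.8, 1.7) and moved to about (1.8, 3.6).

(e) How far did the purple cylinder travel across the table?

2.8

From (8.0, 1.9) to (5.3, 2.6), the purple cylinder covered √(2.7² + 0.7²) ≈ 2.8 units.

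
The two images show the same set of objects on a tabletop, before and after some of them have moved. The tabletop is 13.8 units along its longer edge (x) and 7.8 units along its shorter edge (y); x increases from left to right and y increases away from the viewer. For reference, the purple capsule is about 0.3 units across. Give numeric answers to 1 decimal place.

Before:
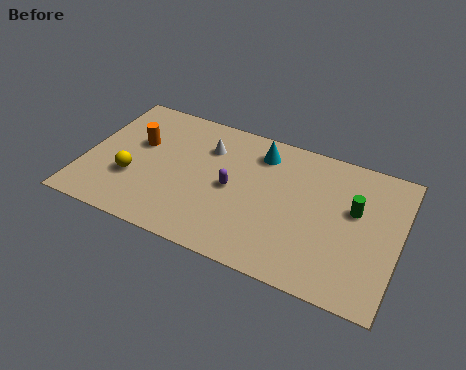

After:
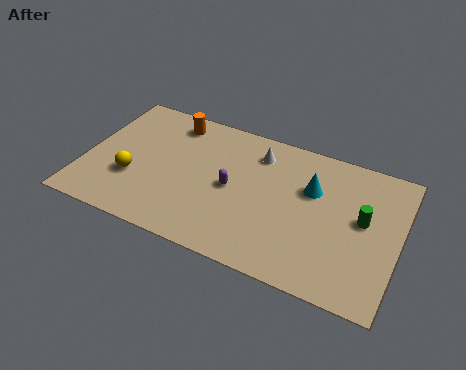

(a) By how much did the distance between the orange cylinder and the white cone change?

+0.8

Before: roughly 3.1 units apart; after: 3.9. That's 0.8 units further apart.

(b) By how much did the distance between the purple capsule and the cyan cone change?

+0.9

They were about 2.7 units apart before and 3.6 after — 0.9 units further apart.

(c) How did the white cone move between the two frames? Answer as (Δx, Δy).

(2.2, 0.5)

The white cone was at about (5.2, 5.7) and moved to about (7.4, 6.2).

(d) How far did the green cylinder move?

0.6

From (11.8, 4.7) to (12.2, 4.3), the green cylinder covered √(0.4² + 0.4²) ≈ 0.6 units.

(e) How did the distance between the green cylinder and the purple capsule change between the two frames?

+0.3

Before: roughly 5.4 units apart; after: 5.7. That's 0.3 units further apart.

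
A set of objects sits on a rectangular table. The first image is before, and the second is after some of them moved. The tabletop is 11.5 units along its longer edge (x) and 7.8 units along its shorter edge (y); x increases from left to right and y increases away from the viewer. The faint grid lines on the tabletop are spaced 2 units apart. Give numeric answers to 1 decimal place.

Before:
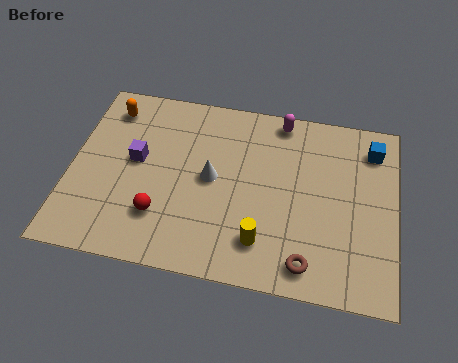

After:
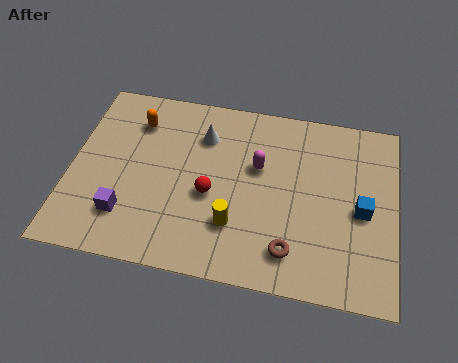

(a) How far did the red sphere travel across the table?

2.1

The red sphere was near (3.3, 2.1) before and (5.0, 3.3) after, so it travelled √(1.7² + 1.2²) ≈ 2.1 units.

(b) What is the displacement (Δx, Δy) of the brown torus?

(-0.6, 0.4)

The brown torus started near (8.5, 1.1) and ended near (7.9, 1.5).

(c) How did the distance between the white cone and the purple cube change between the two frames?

+1.9

Before: roughly 2.7 units apart; after: 4.6. That's 1.9 units further apart.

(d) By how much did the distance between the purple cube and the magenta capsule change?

-0.3

They were about 5.7 units apart before and 5.4 after — 0.3 units closer together.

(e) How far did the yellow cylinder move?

1.1

The yellow cylinder was near (6.9, 1.7) before and (5.9, 2.2) after, so it travelled √(1.0² + 0.5²) ≈ 1.1 units.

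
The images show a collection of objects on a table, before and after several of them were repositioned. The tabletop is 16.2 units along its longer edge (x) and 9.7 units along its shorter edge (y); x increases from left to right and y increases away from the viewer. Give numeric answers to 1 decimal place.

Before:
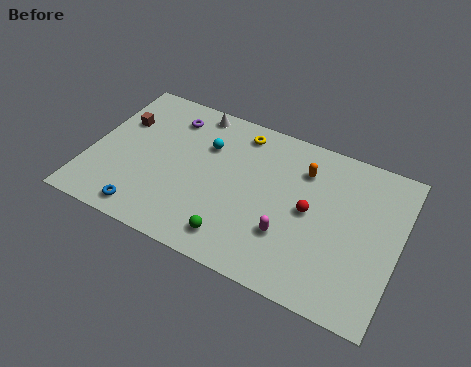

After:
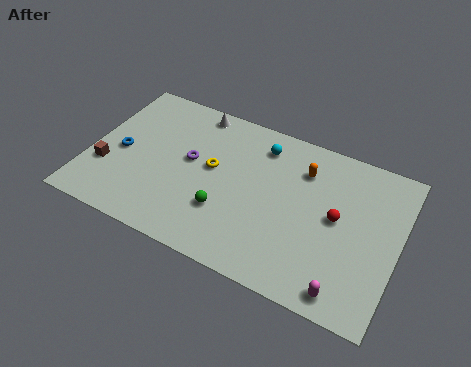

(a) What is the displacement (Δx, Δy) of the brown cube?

(-0.3, -3.3)

The brown cube was at about (1.3, 6.5) and moved to about (1.0, 3.2).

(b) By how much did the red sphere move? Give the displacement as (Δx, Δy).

(1.4, 0.2)

The red sphere was at about (11.6, 4.9) and moved to about (13.0, 5.1).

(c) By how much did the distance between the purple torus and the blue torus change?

-2.9

They were about 6.6 units apart before and 3.7 after — 2.9 units closer together.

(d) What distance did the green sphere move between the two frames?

1.6

The green sphere was near (8.1, 1.6) before and (7.4, 3.0) after, so it travelled √(0.7² + 1.4²) ≈ 1.6 units.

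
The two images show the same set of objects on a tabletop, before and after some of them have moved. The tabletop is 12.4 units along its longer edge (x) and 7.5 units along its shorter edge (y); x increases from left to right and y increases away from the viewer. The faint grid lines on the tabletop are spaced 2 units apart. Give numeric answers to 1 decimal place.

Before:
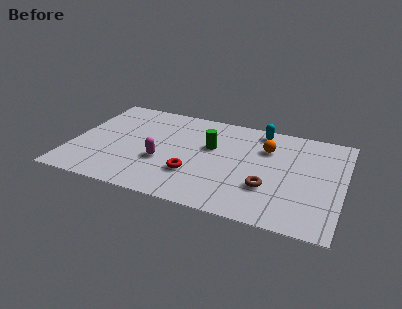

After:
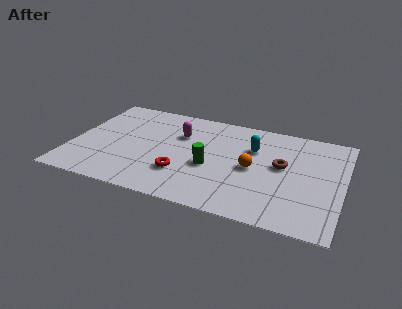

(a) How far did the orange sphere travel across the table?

1.8

From (8.8, 5.3) to (8.3, 3.6), the orange sphere covered √(0.5² + 1.7²) ≈ 1.8 units.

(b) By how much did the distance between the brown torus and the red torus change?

+1.4

Before: roughly 3.4 units apart; after: 4.8. That's 1.4 units further apart.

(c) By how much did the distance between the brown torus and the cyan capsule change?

-2.6

The distance was about 4.3 in the first image and 1.7 in the second, so they moved 2.6 units closer together.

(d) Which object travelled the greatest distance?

the magenta capsule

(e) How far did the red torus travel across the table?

0.5

The red torus moved from about (5.7, 2.3) to (5.2, 2.2), a distance of √(0.5² + 0.1²) ≈ 0.5.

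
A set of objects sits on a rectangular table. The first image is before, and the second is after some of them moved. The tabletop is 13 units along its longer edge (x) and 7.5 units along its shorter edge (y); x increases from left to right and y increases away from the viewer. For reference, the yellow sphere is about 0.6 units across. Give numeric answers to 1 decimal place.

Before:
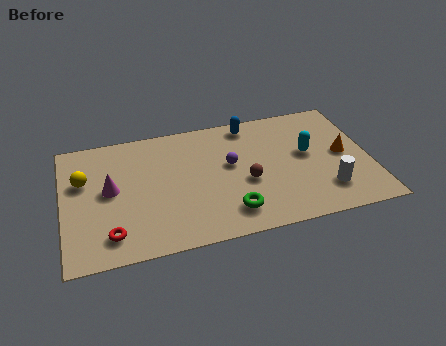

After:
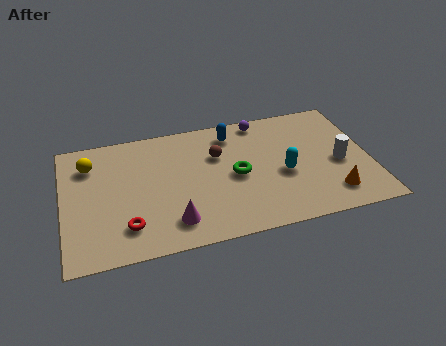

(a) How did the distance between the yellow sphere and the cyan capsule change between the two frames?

-1.0

The distance was about 9.5 in the first image and 8.5 in the second, so they moved 1.0 units closer together.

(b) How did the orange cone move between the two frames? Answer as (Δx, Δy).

(-0.7, -2.3)

The orange cone was at about (11.9, 3.8) and moved to about (11.2, 1.5).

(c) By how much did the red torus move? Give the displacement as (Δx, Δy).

(0.7, 0.3)

The red torus was at about (1.9, 1.4) and moved to about (2.6, 1.7).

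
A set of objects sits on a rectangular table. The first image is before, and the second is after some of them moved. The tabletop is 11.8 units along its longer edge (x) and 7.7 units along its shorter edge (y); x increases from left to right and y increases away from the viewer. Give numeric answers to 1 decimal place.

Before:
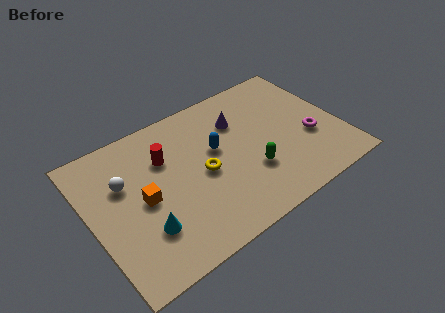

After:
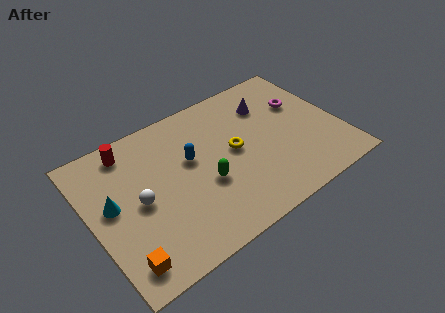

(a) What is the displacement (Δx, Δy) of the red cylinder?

(-1.5, 1.3)

The red cylinder was at about (3.7, 5.3) and moved to about (2.2, 6.6).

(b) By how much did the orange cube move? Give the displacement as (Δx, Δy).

(-1.4, -2.5)

The orange cube was at about (2.4, 3.7) and moved to about (1.0, 1.2).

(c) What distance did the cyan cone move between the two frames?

2.3

The cyan cone moved from about (2.2, 2.2) to (1.0, 4.2), a distance of √(1.2² + 2.0²) ≈ 2.3.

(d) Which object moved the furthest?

the orange cube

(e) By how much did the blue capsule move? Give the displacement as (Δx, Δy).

(-1.2, 0.1)

The blue capsule was at about (6.0, 4.5) and moved to about (4.8, 4.6).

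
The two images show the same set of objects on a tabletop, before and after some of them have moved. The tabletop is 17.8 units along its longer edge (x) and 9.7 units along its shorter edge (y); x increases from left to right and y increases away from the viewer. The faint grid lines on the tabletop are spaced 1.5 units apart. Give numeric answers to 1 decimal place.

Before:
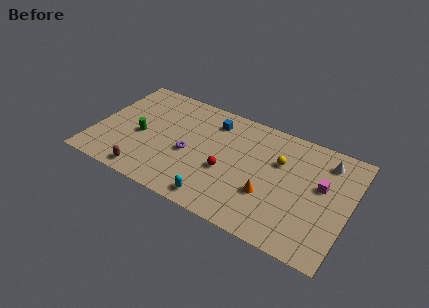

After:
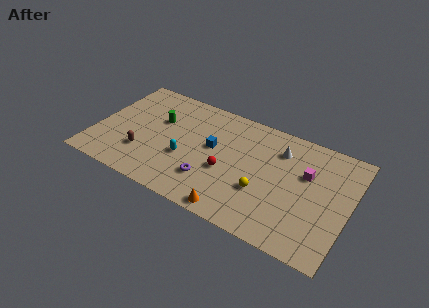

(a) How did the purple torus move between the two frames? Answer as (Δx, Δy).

(1.7, -1.6)

The purple torus was at about (6.7, 4.2) and moved to about (8.4, 2.6).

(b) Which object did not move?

the red sphere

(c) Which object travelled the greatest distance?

the cyan capsule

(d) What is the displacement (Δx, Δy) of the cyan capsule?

(-2.6, 2.5)

The cyan capsule was at about (9.1, 1.2) and moved to about (6.5, 3.7).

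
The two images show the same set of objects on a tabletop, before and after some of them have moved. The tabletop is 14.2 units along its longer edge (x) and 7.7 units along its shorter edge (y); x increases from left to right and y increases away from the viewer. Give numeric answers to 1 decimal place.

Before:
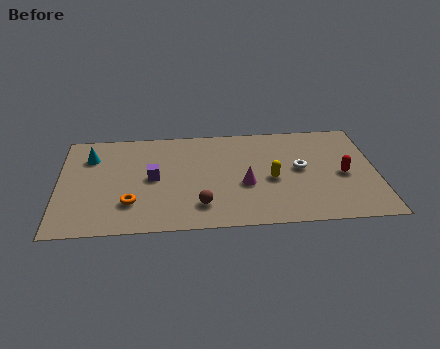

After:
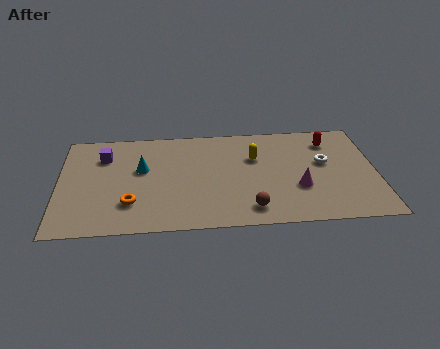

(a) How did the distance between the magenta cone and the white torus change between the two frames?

-0.5

The distance was about 2.7 in the first image and 2.2 in the second, so they moved 0.5 units closer together.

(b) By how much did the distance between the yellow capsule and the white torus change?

+1.7

The distance was about 1.5 in the first image and 3.2 in the second, so they moved 1.7 units further apart.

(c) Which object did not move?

the orange torus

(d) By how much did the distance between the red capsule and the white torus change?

-0.4

They were about 2.0 units apart before and 1.6 after — 0.4 units closer together.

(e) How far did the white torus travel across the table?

1.2

The white torus was near (10.8, 4.1) before and (11.9, 4.5) after, so it travelled √(1.1² + 0.4²) ≈ 1.2 units.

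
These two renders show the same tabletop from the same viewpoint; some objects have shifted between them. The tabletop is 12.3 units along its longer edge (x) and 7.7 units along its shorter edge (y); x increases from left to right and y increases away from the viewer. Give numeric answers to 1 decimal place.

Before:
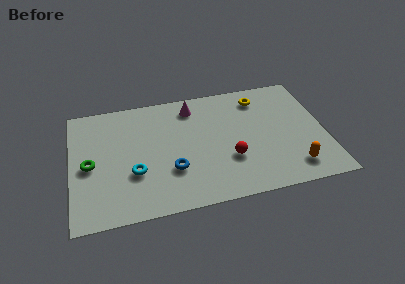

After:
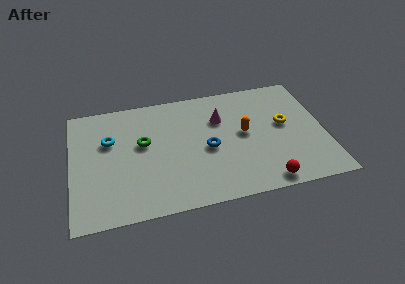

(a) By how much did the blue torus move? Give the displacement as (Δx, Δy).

(1.8, 1.0)

From the two frames, the blue torus sits at roughly (4.8, 2.5) before and (6.6, 3.5) after.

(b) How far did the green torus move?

2.8

The green torus was near (0.9, 3.6) before and (3.5, 4.5) after, so it travelled √(2.6² + 0.9²) ≈ 2.8 units.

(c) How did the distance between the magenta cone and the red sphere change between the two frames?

+0.8

Before: roughly 4.1 units apart; after: 4.9. That's 0.8 units further apart.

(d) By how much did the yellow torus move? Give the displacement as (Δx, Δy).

(1.1, -2.0)

The yellow torus was at about (9.3, 6.3) and moved to about (10.4, 4.3).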